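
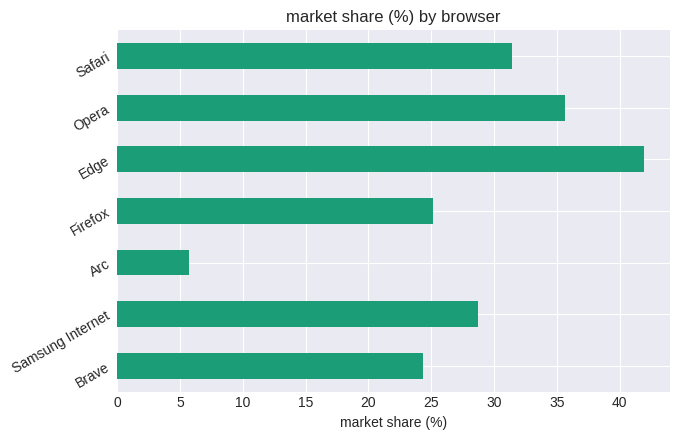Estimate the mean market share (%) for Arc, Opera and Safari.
(5 + 35 + 30) / 3 ≈ 23.

≈ 23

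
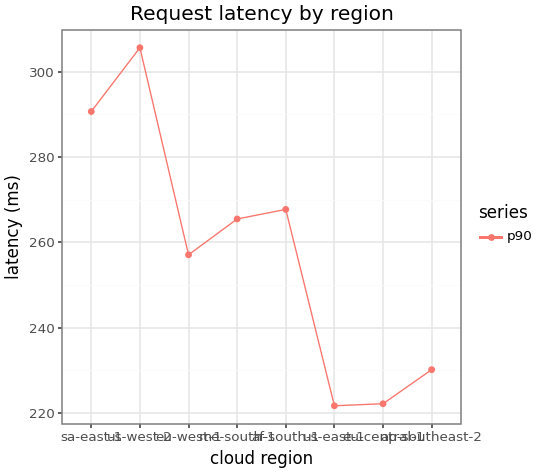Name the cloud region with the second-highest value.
sa-east-1

Top 3: us-west-2 ≈ 310, sa-east-1 ≈ 290, af-south-1 ≈ 270.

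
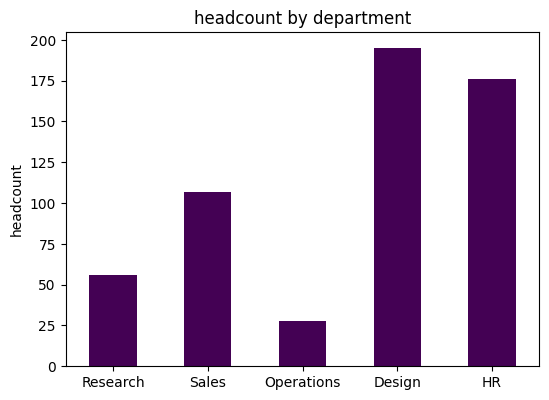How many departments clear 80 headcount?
3

Above 80: Sales, Design, HR.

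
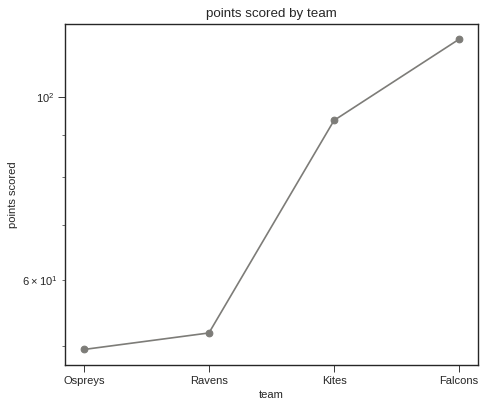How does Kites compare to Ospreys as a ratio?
≈ 1.8×

Kites ≈ 90, Ospreys ≈ 50; 90/50 ≈ 1.8.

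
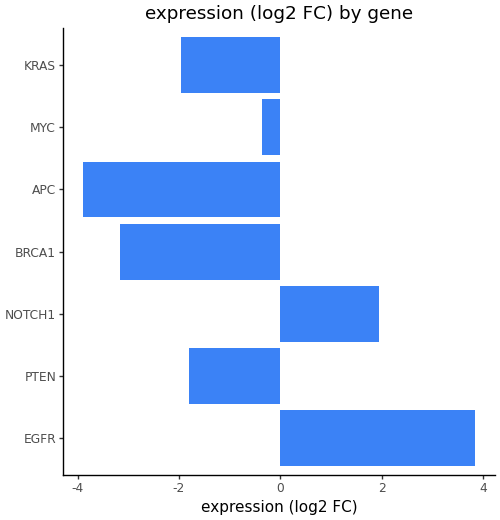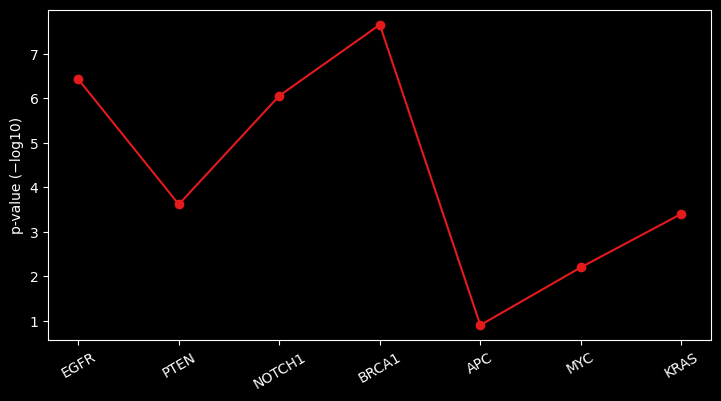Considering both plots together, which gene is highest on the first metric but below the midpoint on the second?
Chart 2 median p-value (−log10) ≈ 4; below-median genes: APC, MYC, KRAS. Among those, MYC has the highest expression (log2 FC) (≈ -0.5).

MYC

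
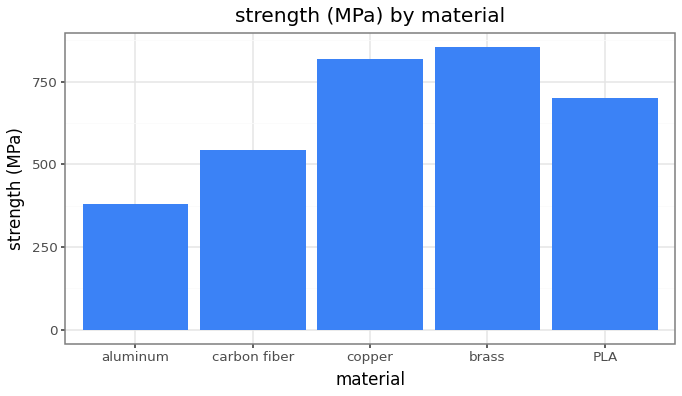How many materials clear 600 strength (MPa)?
3

Above 600: copper, brass, PLA.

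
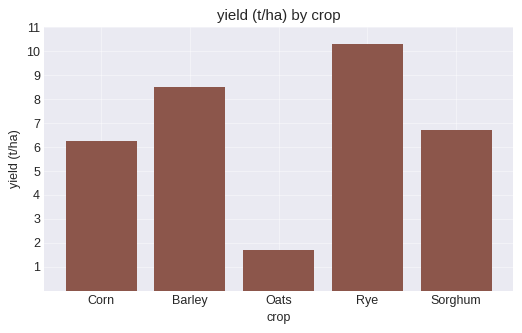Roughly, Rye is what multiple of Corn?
≈ 1.67×

Rye ≈ 10, Corn ≈ 6; 10/6 ≈ 1.67.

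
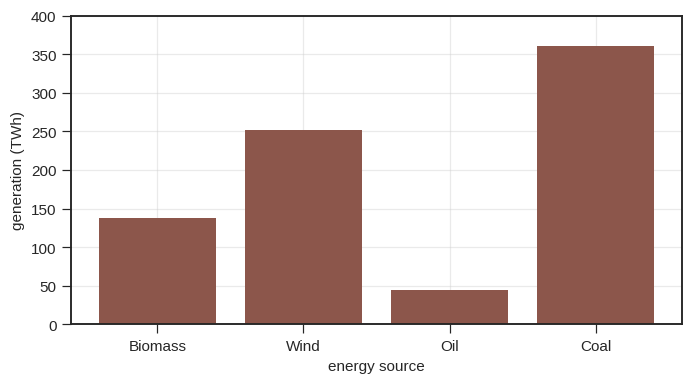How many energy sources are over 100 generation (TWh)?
3

Above 100: Biomass, Wind, Coal.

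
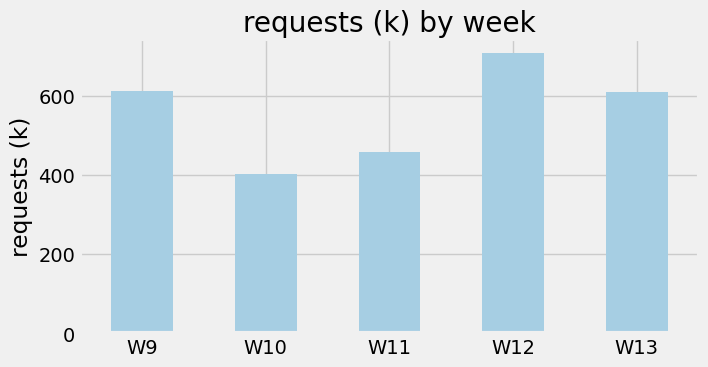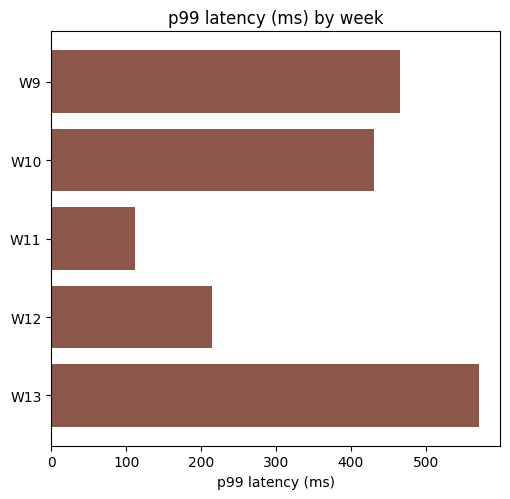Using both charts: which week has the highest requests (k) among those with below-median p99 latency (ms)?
Chart 2 median p99 latency (ms) ≈ 400; below-median weeks: W11, W12. Among those, W12 has the highest requests (k) (≈ 700).

W12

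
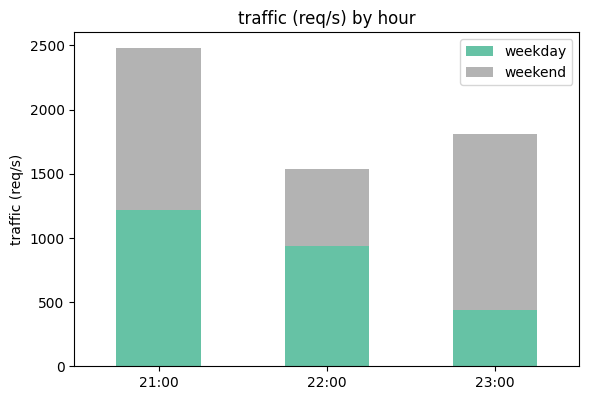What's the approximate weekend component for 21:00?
weekend top ≈ 2500, bottom ≈ 1000; segment ≈ 1500.

≈ 1500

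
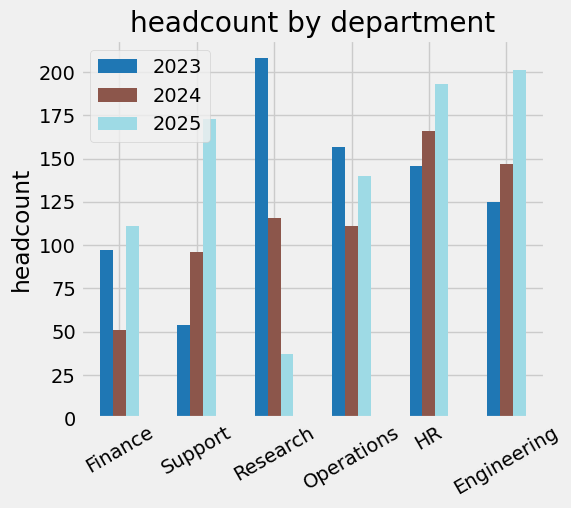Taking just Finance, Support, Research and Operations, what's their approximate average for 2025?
≈ 120

(120 + 180 + 40 + 140) / 4 ≈ 120.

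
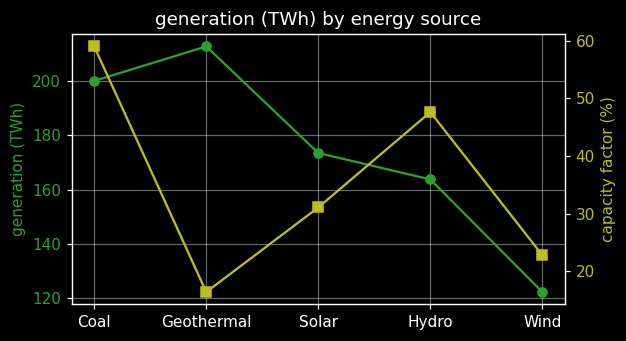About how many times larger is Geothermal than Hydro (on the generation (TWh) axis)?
Geothermal ≈ 210, Hydro ≈ 160; 210/160 ≈ 1.31.

≈ 1.31×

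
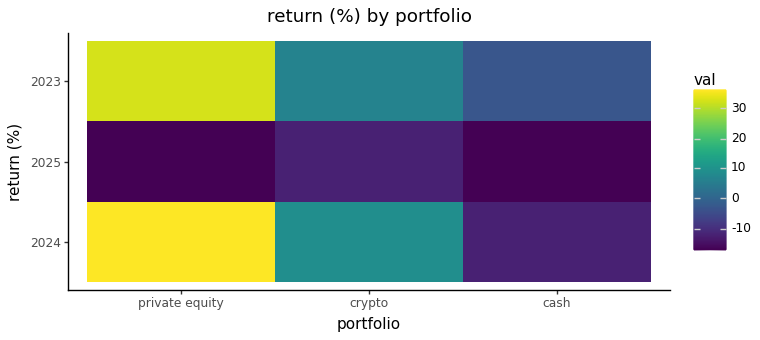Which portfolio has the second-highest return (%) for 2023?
crypto

Top 3 for 2023: private equity ≈ 35, crypto ≈ 5, cash ≈ -5.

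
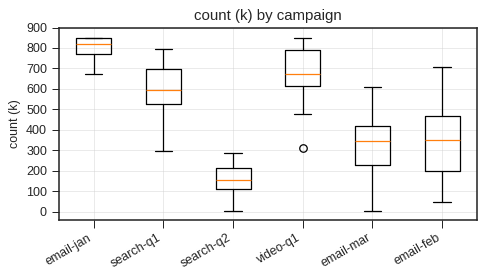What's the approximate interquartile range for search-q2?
≈ 100

Q3 ≈ 200, Q1 ≈ 100; IQR ≈ 100.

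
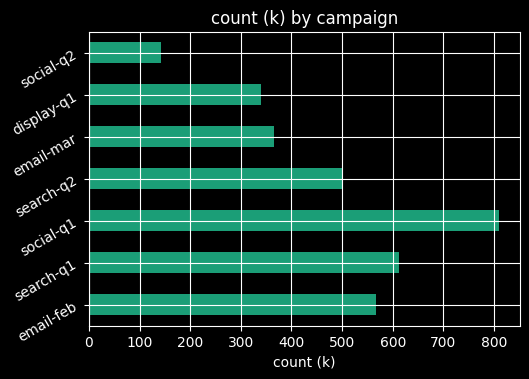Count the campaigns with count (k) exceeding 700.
1

Above 700: social-q1.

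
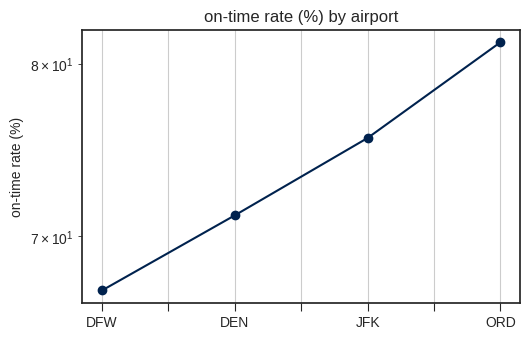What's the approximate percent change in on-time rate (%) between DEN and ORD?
DEN ≈ 72, ORD ≈ 82; (82 − 72) / 72 ≈ +13.9%.

≈ +13.9%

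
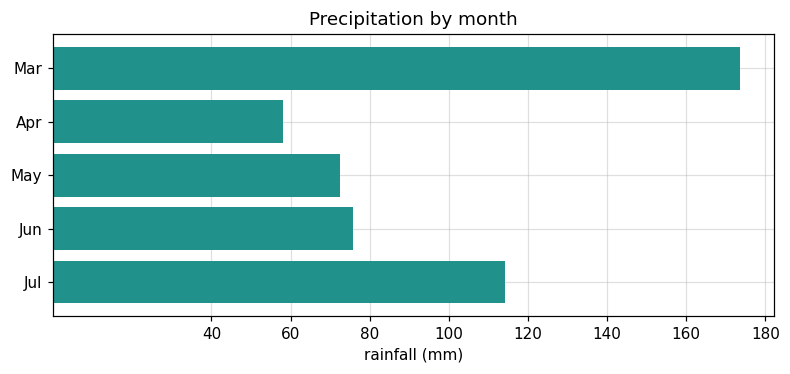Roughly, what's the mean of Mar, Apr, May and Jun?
≈ 100

(180 + 60 + 80 + 80) / 4 ≈ 100.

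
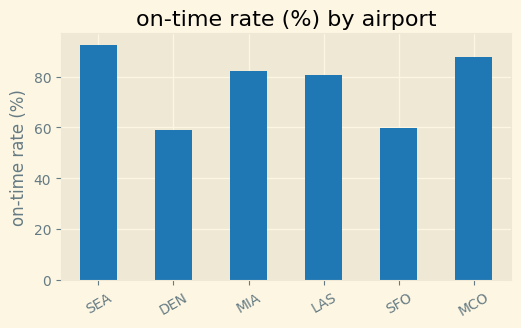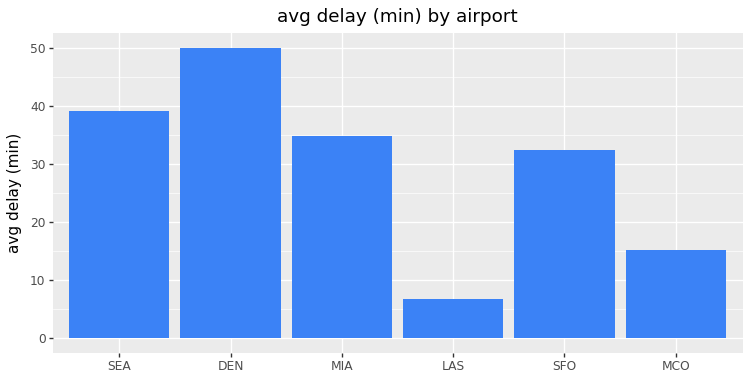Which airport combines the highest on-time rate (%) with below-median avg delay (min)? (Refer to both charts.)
Chart 2 median avg delay (min) ≈ 35; below-median airports: LAS, SFO, MCO. Among those, MCO has the highest on-time rate (%) (≈ 90).

MCO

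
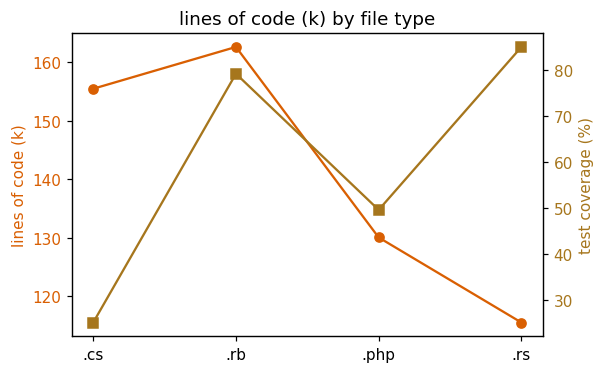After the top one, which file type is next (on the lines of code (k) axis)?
Top 3 (on the lines of code (k) axis): .rb ≈ 165, .cs ≈ 155, .php ≈ 130.

.cs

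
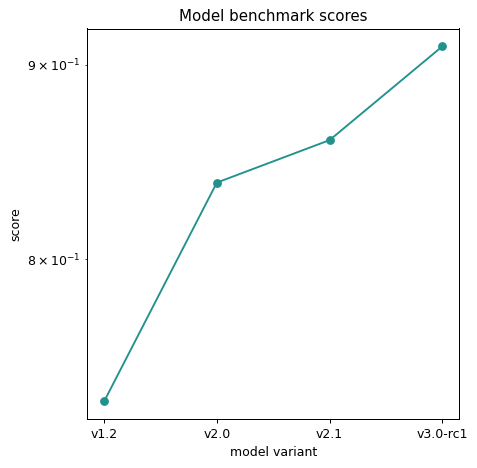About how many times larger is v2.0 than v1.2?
≈ 1.14×

v2.0 ≈ 0.84, v1.2 ≈ 0.74; 0.84/0.74 ≈ 1.14.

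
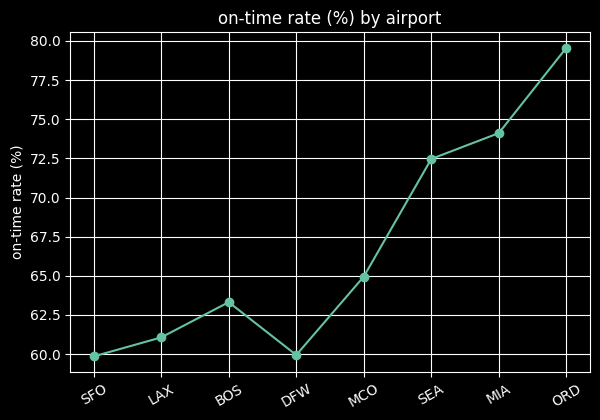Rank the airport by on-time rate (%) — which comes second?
MIA

Top 3: ORD ≈ 80, MIA ≈ 74, SEA ≈ 72.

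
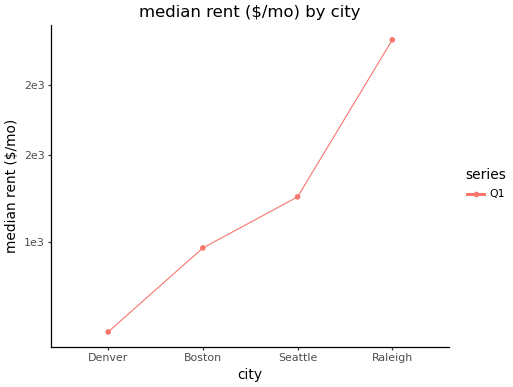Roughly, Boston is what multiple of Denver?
≈ 1.2×

Boston ≈ 1200, Denver ≈ 1000; 1200/1000 ≈ 1.2.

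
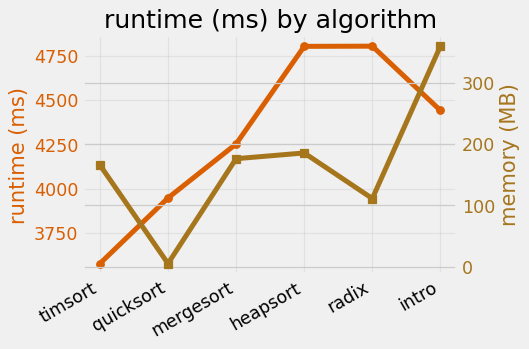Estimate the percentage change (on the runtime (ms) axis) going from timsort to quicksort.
timsort ≈ 3600, quicksort ≈ 4000; (4000 − 3600) / 3600 ≈ +11.1%.

≈ +11.1%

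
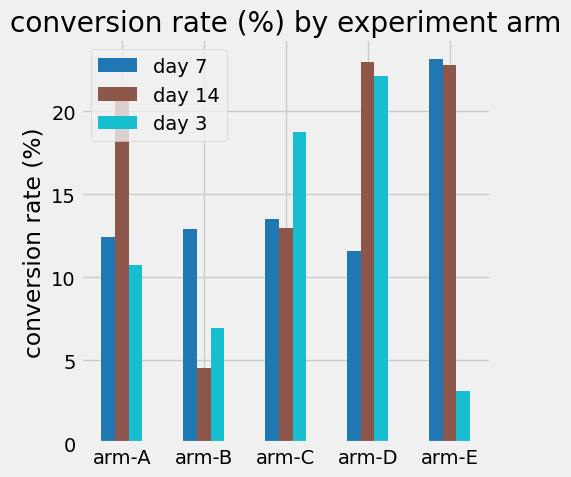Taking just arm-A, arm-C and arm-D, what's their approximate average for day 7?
(12 + 14 + 12) / 3 ≈ 13.

≈ 13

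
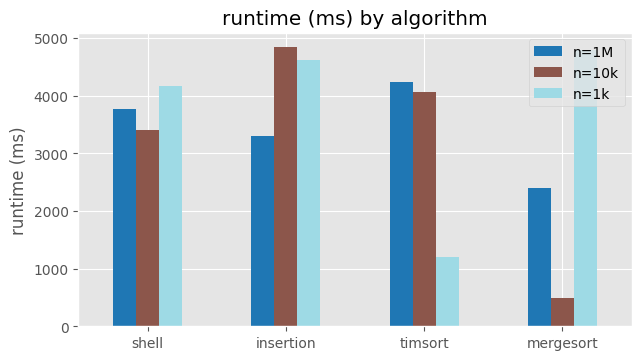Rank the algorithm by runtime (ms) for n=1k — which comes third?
Top 4 for n=1k: mergesort ≈ 5000, insertion ≈ 4500, shell ≈ 4000, timsort ≈ 1000.

shell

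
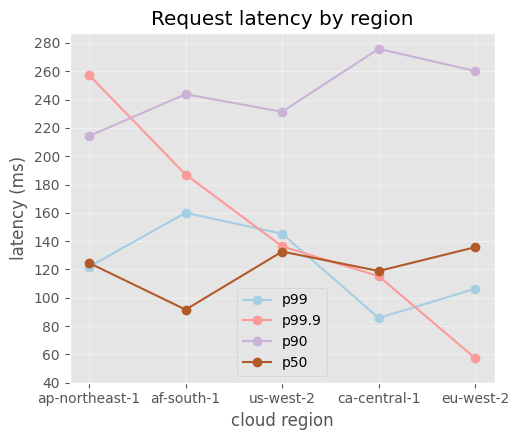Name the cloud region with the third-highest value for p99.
ap-northeast-1

Top 4 for p99: af-south-1 ≈ 160, us-west-2 ≈ 140, ap-northeast-1 ≈ 120, eu-west-2 ≈ 100.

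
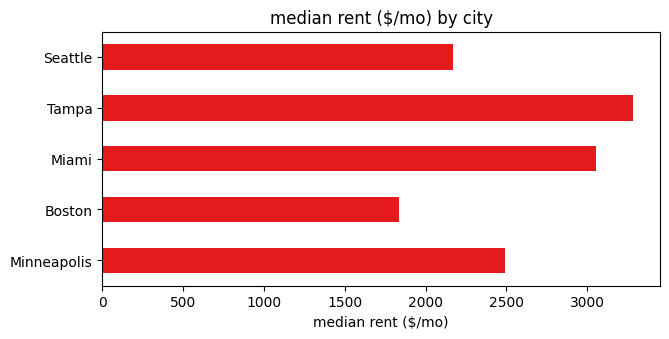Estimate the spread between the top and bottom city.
≈ 1500

Max Tampa ≈ 3500, min Boston ≈ 2000; range ≈ 1500.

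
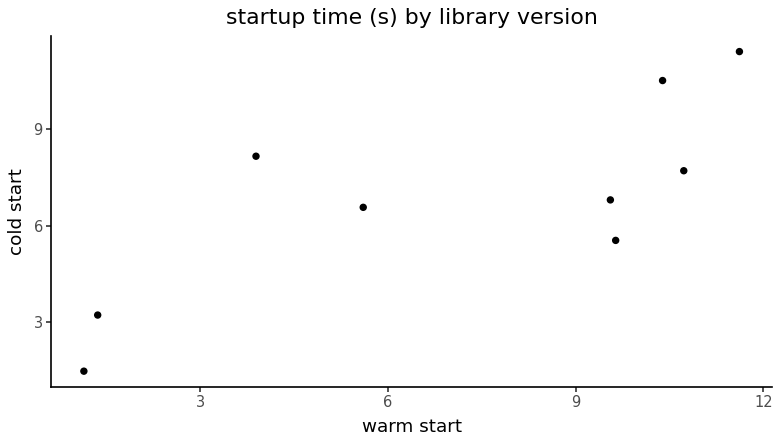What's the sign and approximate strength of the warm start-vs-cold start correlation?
Points are positively correlated; strong (|r| ≈ 0.8).

positive, strong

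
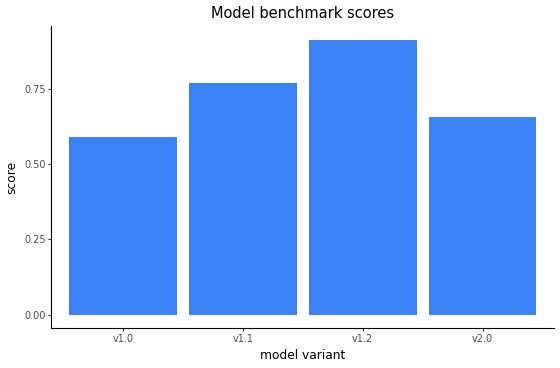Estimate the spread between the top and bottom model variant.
Max v1.2 ≈ 0.9, min v1.0 ≈ 0.6; range ≈ 0.3.

≈ 0.3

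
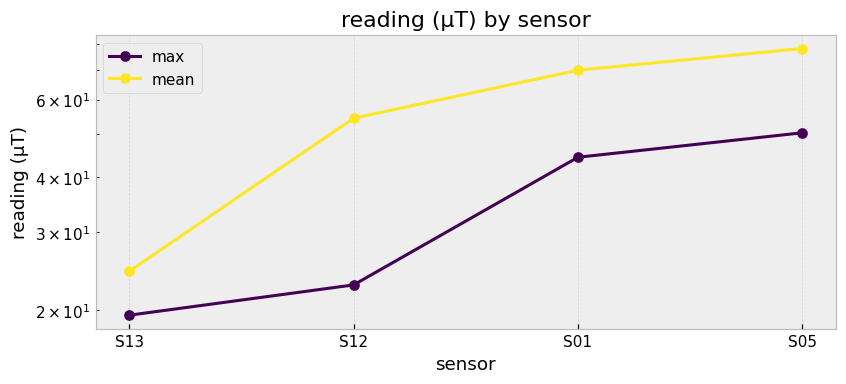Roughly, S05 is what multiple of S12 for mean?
≈ 1.45×

S05 ≈ 80, S12 ≈ 55; 80/55 ≈ 1.45.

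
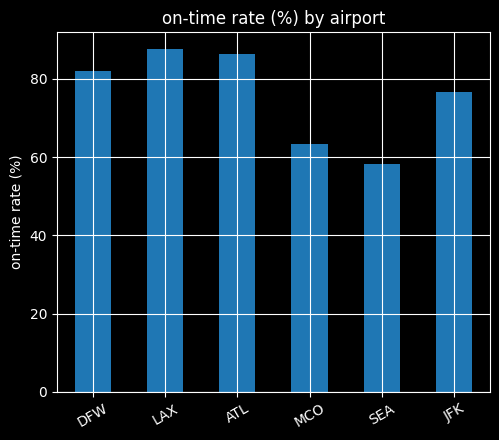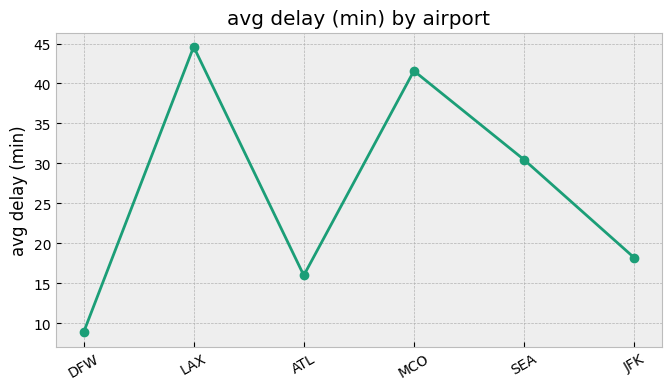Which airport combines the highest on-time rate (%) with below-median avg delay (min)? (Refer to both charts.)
Chart 2 median avg delay (min) ≈ 25; below-median airports: DFW, ATL, JFK. Among those, ATL has the highest on-time rate (%) (≈ 90).

ATL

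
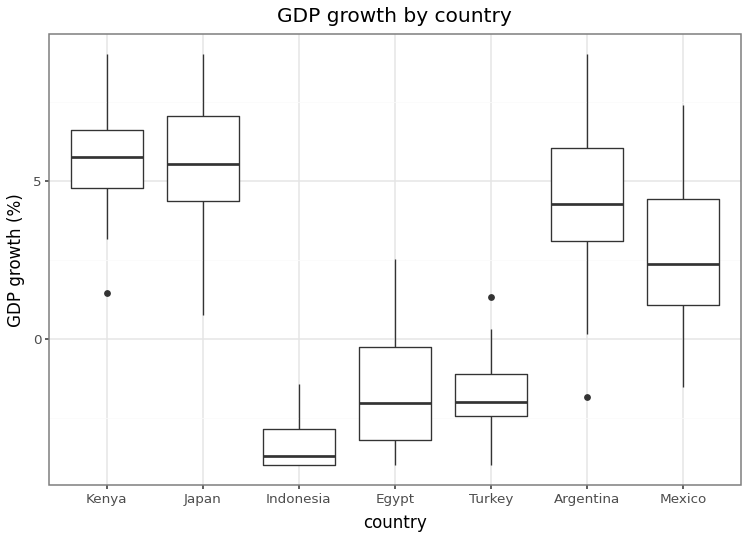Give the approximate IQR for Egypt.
≈ 3

Q3 ≈ 0, Q1 ≈ -3; IQR ≈ 3.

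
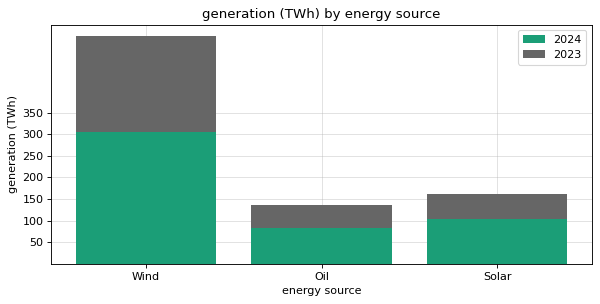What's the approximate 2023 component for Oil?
≈ 50

2023 top ≈ 150, bottom ≈ 100; segment ≈ 50.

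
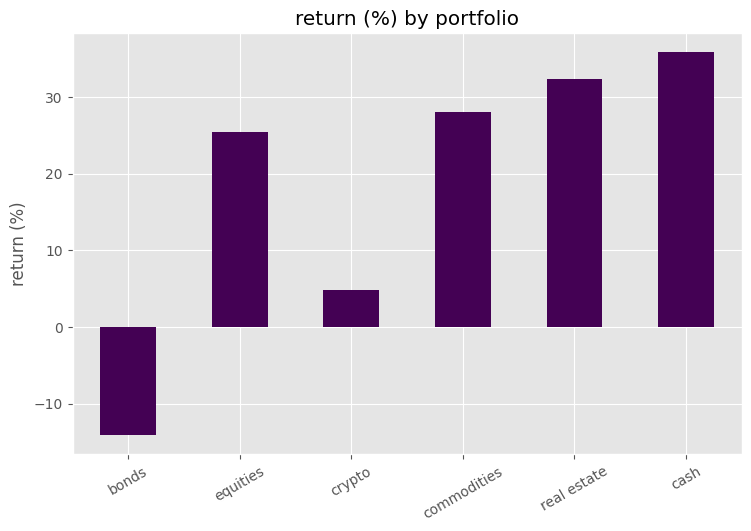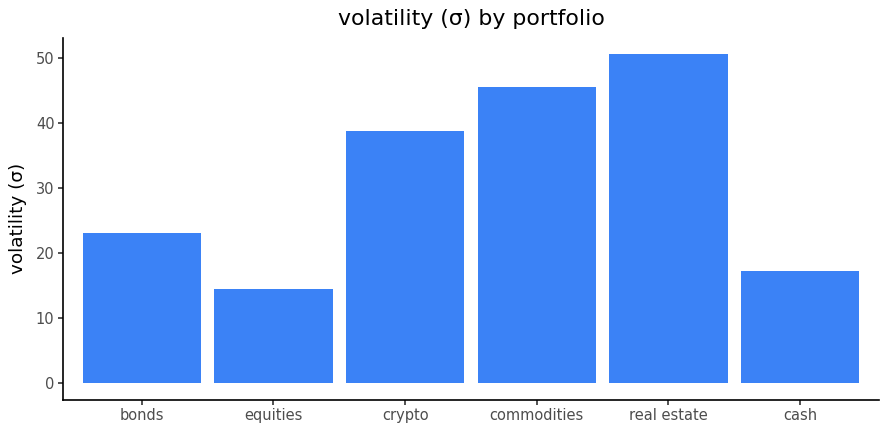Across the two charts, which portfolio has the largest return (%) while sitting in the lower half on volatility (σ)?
cash

Chart 2 median volatility (σ) ≈ 30; below-median portfolios: bonds, equities, cash. Among those, cash has the highest return (%) (≈ 35).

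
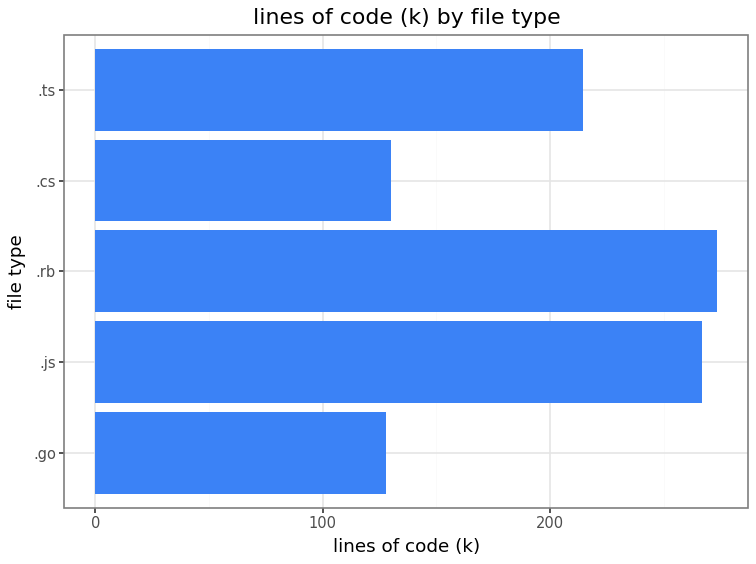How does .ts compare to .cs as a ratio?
.ts ≈ 225, .cs ≈ 125; 225/125 ≈ 1.8.

≈ 1.8×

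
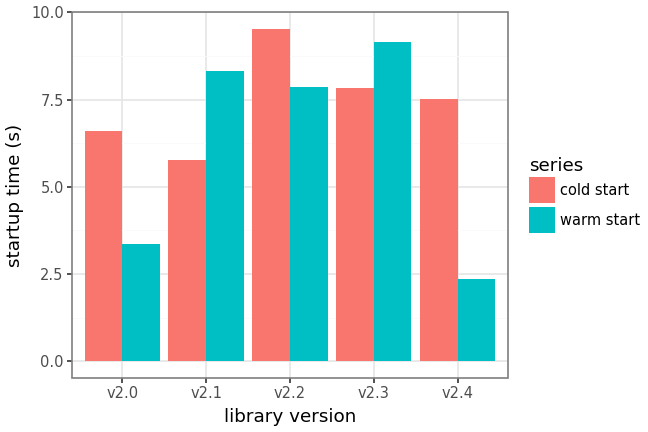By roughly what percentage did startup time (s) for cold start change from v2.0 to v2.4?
≈ +14.3%

v2.0 ≈ 7, v2.4 ≈ 8; (8 − 7) / 7 ≈ +14.3%.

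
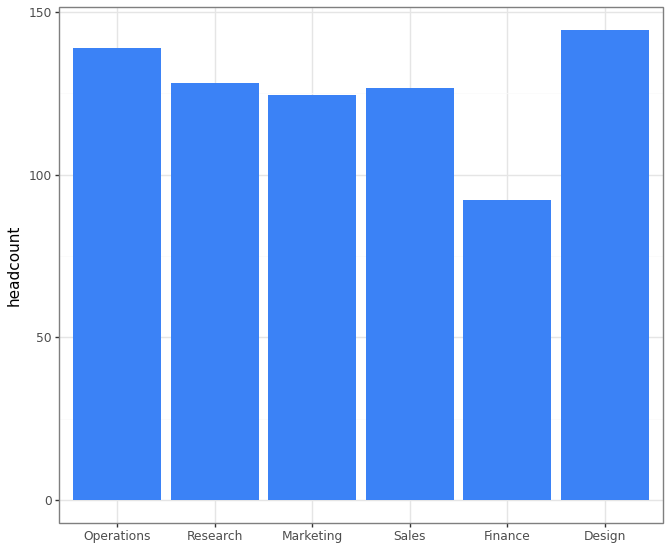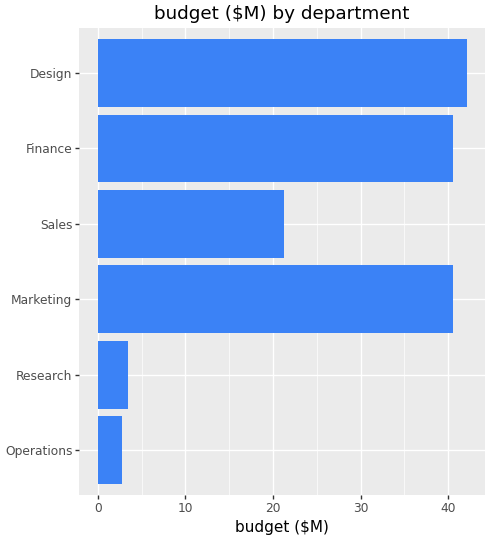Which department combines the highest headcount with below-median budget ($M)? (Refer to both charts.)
Chart 2 median budget ($M) ≈ 30; below-median departments: Operations, Research, Sales. Among those, Operations has the highest headcount (≈ 140).

Operations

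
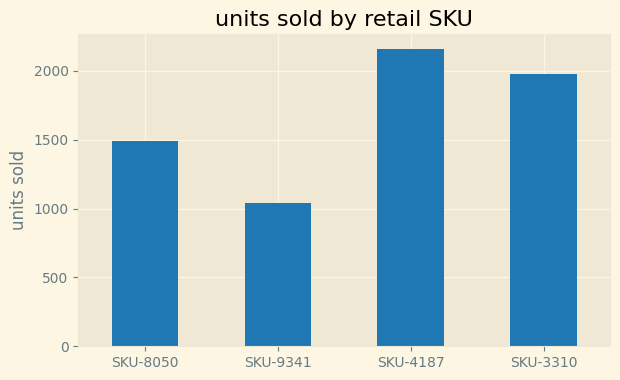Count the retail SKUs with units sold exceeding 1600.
Above 1600: SKU-4187, SKU-3310.

2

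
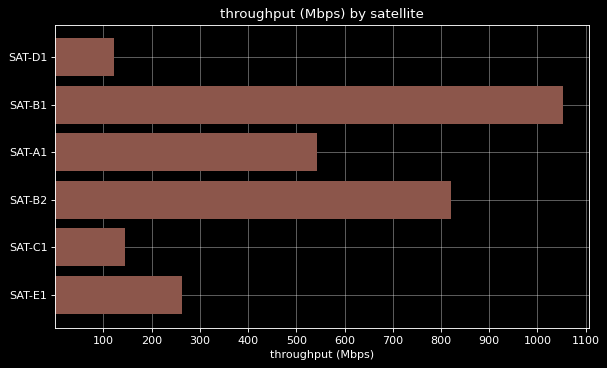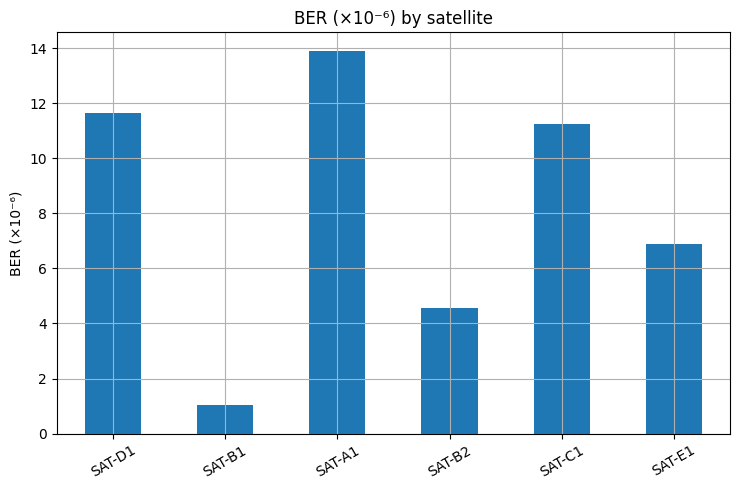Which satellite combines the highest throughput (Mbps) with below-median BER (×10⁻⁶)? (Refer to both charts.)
SAT-B1

Chart 2 median BER (×10⁻⁶) ≈ 10; below-median satellites: SAT-B1, SAT-B2, SAT-E1. Among those, SAT-B1 has the highest throughput (Mbps) (≈ 1100).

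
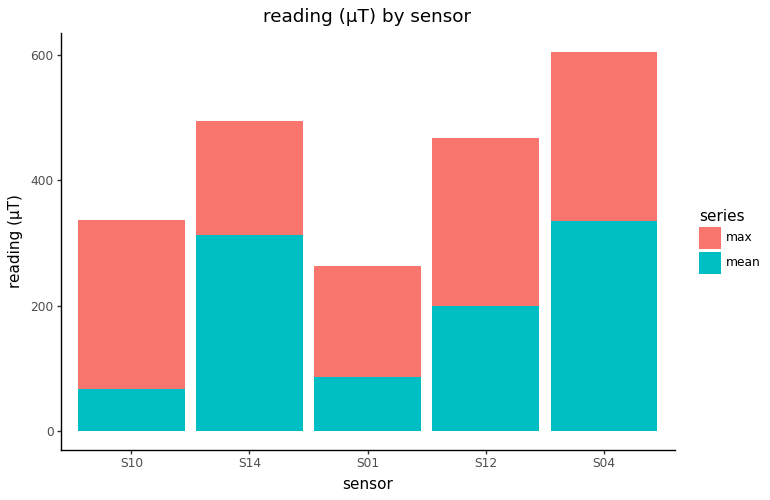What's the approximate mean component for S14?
≈ 300

mean top ≈ 300, bottom ≈ 0; segment ≈ 300.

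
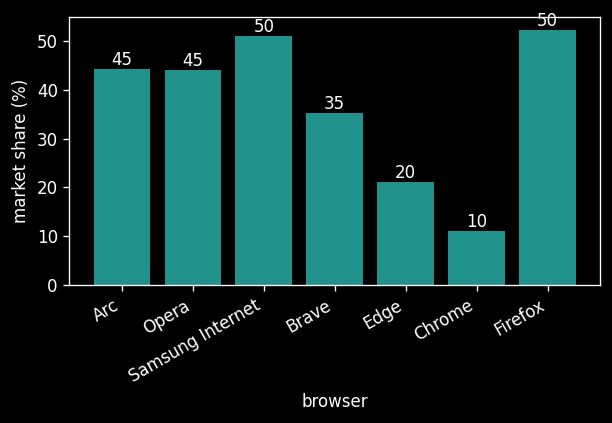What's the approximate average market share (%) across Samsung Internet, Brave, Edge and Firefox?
(50 + 35 + 20 + 50) / 4 ≈ 39.

≈ 39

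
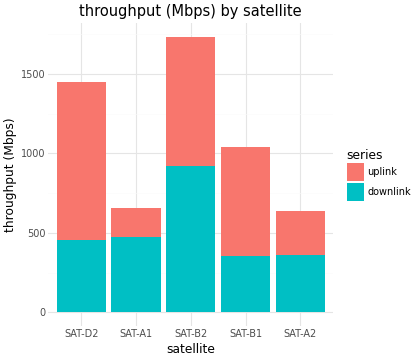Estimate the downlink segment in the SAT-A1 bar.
≈ 400

downlink top ≈ 400, bottom ≈ 0; segment ≈ 400.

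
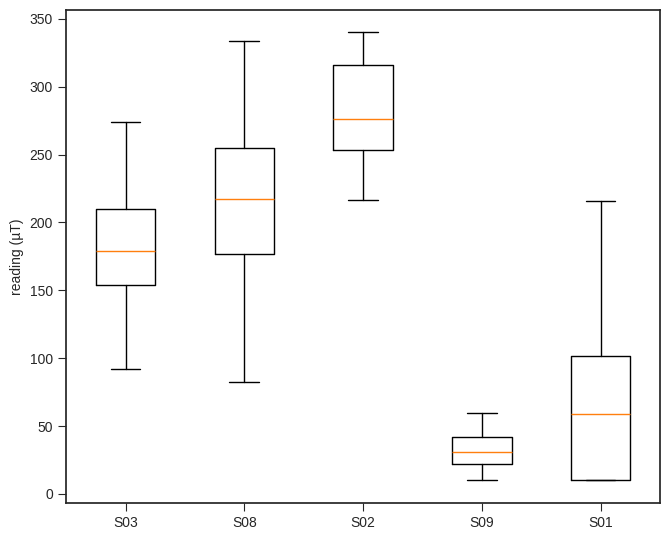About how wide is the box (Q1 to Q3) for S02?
Q3 ≈ 325, Q1 ≈ 250; IQR ≈ 75.

≈ 75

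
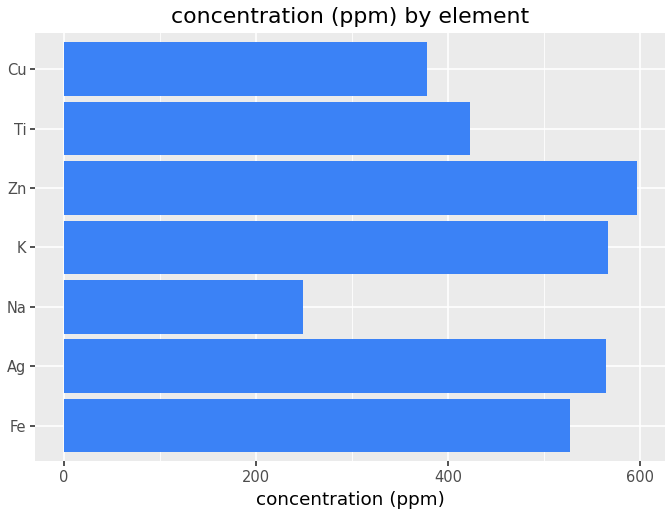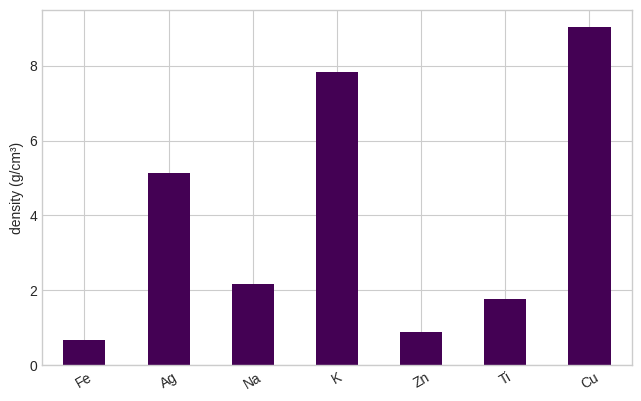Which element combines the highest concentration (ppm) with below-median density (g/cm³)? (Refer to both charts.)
Zn

Chart 2 median density (g/cm³) ≈ 2; below-median elements: Fe, Zn, Ti. Among those, Zn has the highest concentration (ppm) (≈ 600).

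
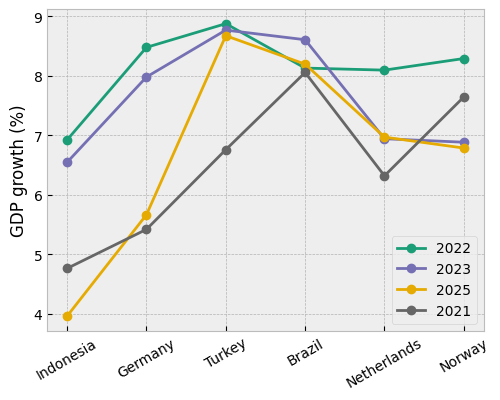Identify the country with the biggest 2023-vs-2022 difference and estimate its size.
Norway: 2023 ≈ 7.0, 2022 ≈ 8.5 → gap ≈ 1.5. Next-largest (Netherlands) is only ≈ 1.0.

Norway, ≈ 1.5 %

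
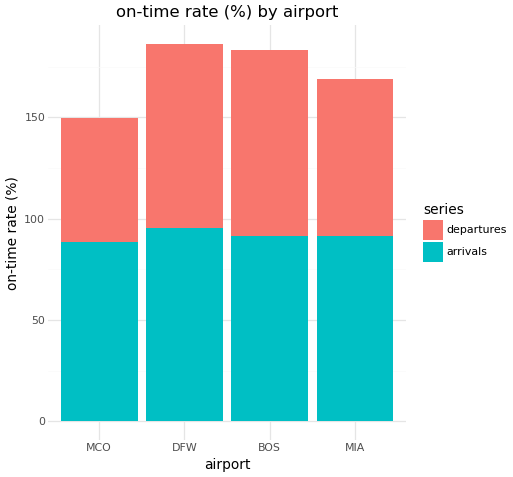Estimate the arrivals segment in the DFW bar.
≈ 100

arrivals top ≈ 100, bottom ≈ 0; segment ≈ 100.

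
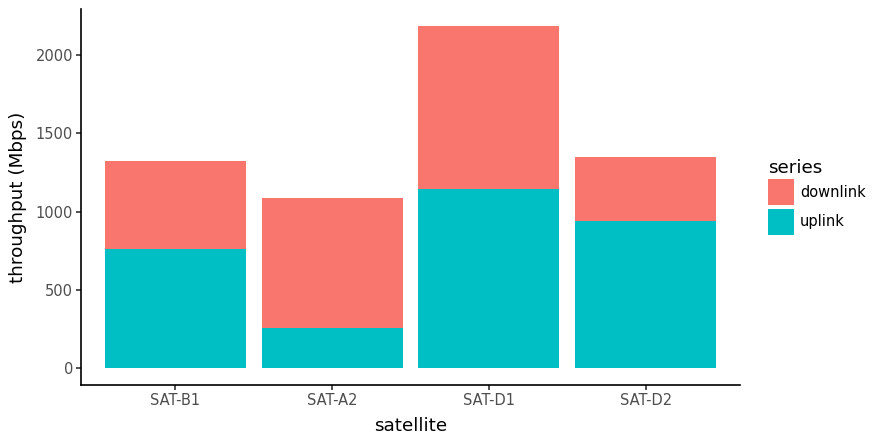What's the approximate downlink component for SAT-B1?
≈ 600

downlink top ≈ 1400, bottom ≈ 800; segment ≈ 600.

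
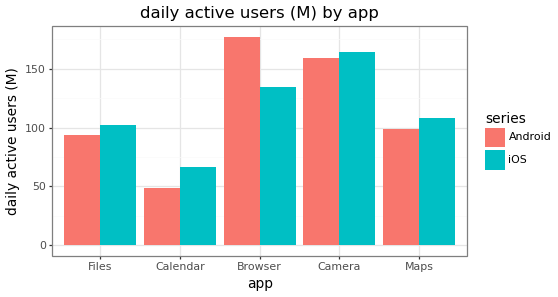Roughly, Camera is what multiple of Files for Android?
Camera ≈ 160, Files ≈ 100; 160/100 ≈ 1.6.

≈ 1.6×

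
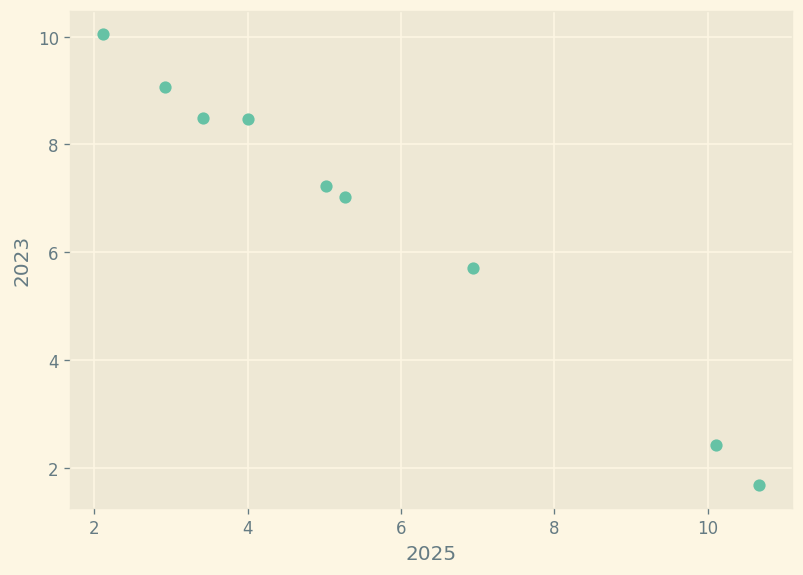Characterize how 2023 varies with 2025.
Points are negatively correlated; strong (|r| ≈ 1.0).

negative, strong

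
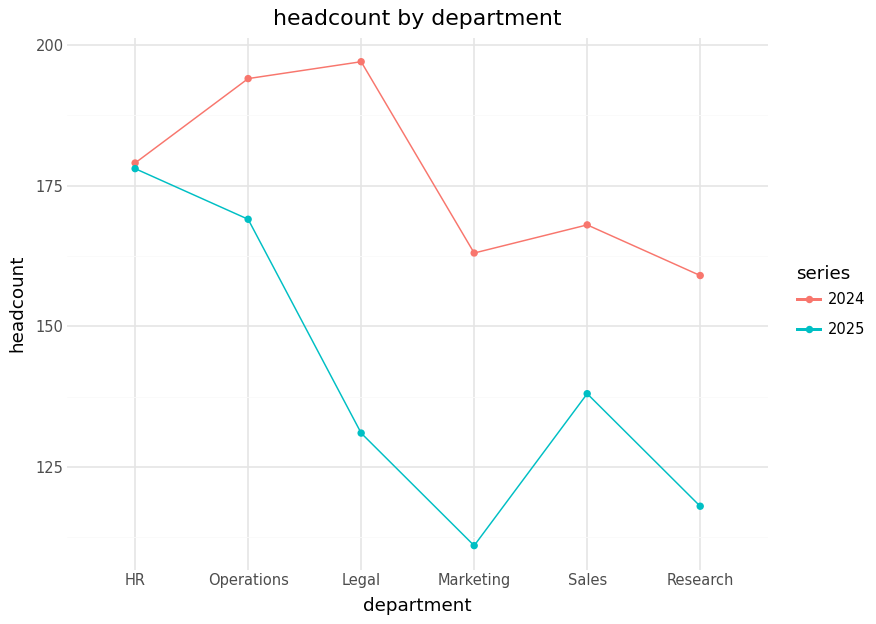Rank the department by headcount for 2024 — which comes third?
Top 4 for 2024: Legal ≈ 200, Operations ≈ 190, HR ≈ 180, Sales ≈ 170.

HR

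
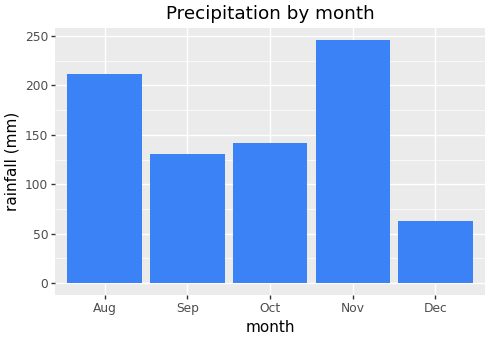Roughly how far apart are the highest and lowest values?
≈ 175

Max Nov ≈ 250, min Dec ≈ 75; range ≈ 175.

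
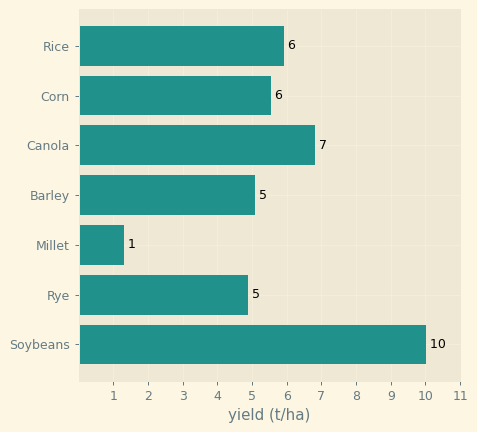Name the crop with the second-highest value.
Canola

Top 3: Soybeans ≈ 10, Canola ≈ 7, Rice ≈ 6.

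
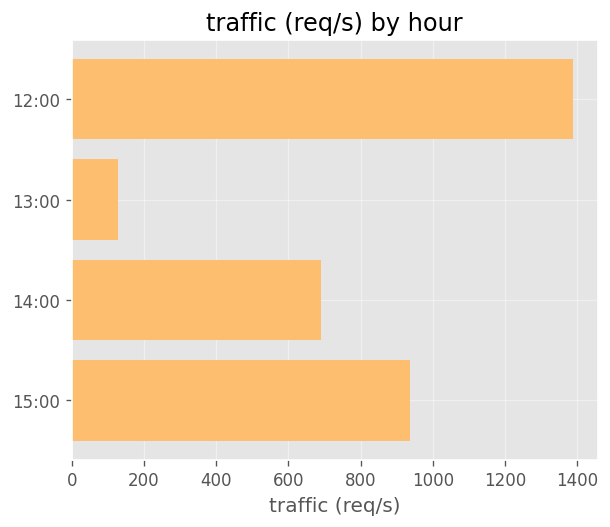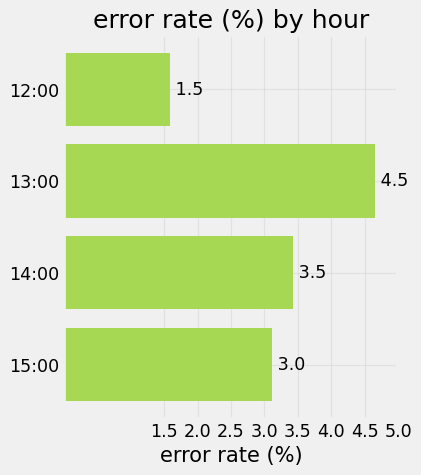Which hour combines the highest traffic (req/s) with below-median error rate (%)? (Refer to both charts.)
Chart 2 median error rate (%) ≈ 3.5; below-median hours: 12:00, 15:00. Among those, 12:00 has the highest traffic (req/s) (≈ 1400).

12:00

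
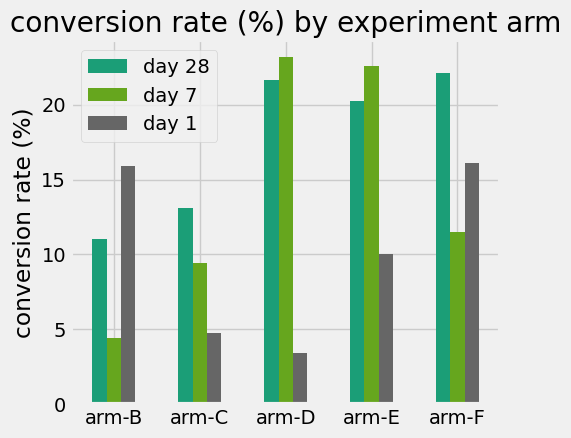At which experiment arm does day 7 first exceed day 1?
arm-C

arm-B: day 7 ≈ 4 vs day 1 ≈ 16 (not yet); arm-C: day 7 ≈ 10 vs day 1 ≈ 4 (first crossover).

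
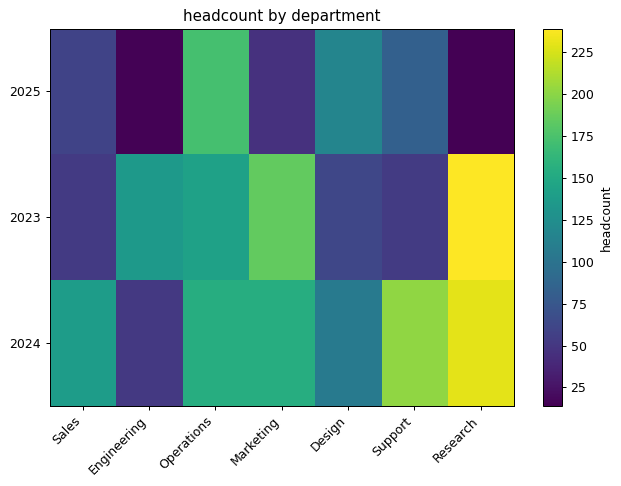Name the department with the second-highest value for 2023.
Top 3 for 2023: Research ≈ 240, Marketing ≈ 180, Operations ≈ 140.

Marketing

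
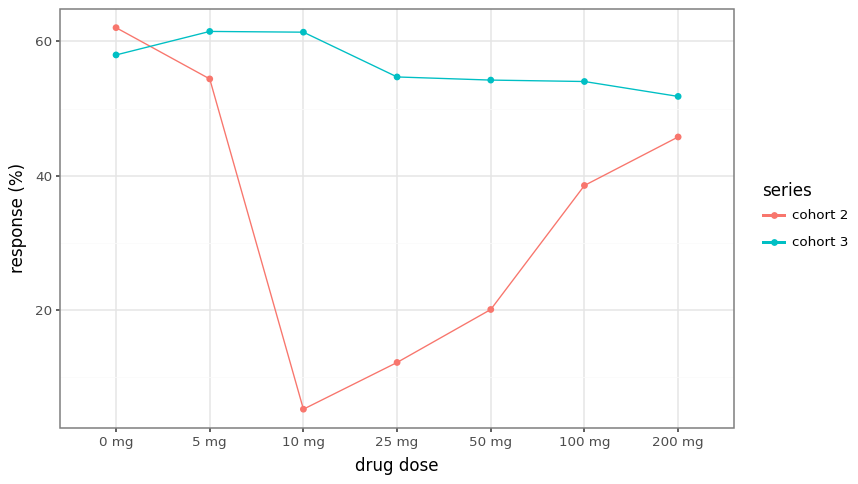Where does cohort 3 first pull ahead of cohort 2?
0 mg: cohort 3 ≈ 60 vs cohort 2 ≈ 60 (not yet); 5 mg: cohort 3 ≈ 60 vs cohort 2 ≈ 55 (first crossover).

5 mg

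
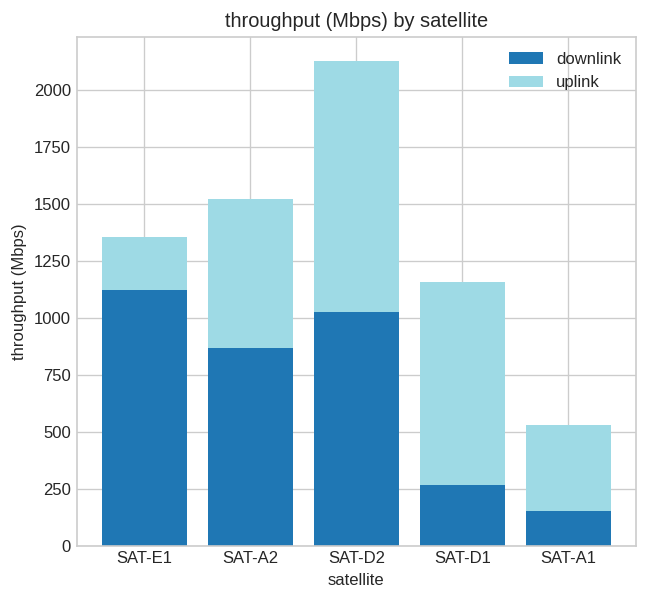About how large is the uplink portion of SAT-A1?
uplink top ≈ 600, bottom ≈ 200; segment ≈ 400.

≈ 400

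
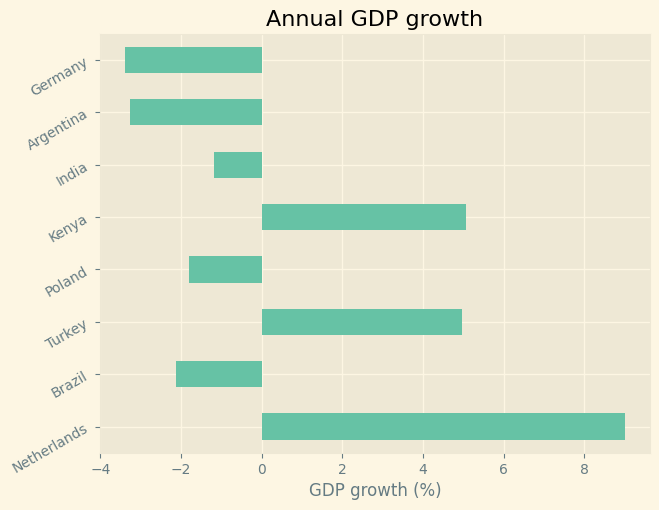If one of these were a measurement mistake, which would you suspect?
Netherlands

Netherlands ≈ 8; the rest sit between ≈ -4 and ≈ 6.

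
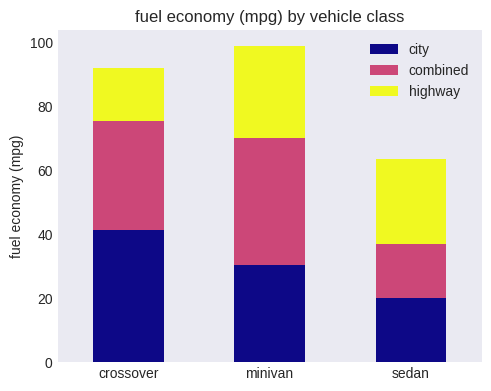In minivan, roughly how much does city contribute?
city top ≈ 30, bottom ≈ 0; segment ≈ 30.

≈ 30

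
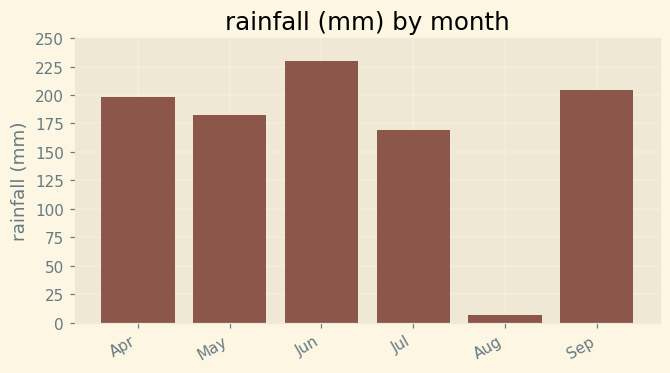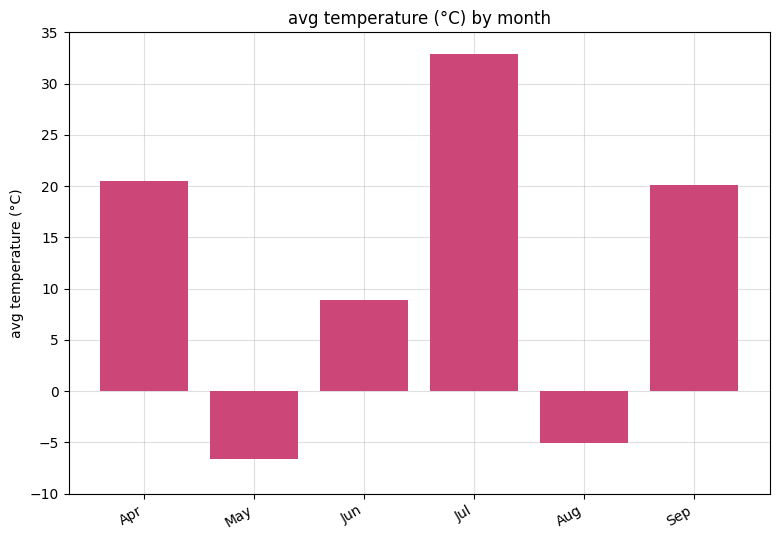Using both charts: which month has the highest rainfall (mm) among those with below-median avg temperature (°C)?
Chart 2 median avg temperature (°C) ≈ 15; below-median months: May, Jun, Aug. Among those, Jun has the highest rainfall (mm) (≈ 225).

Jun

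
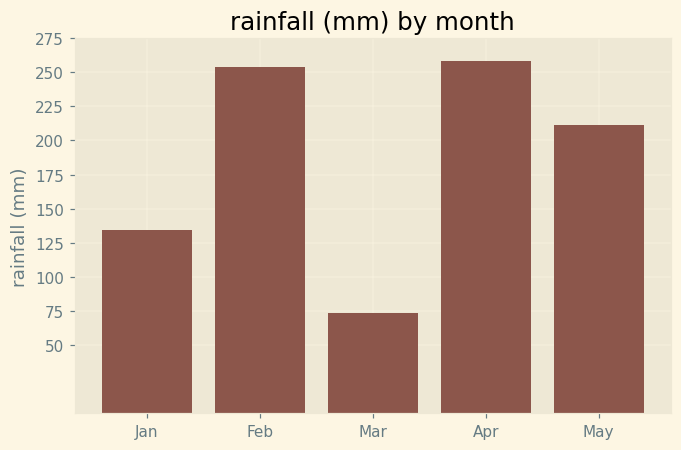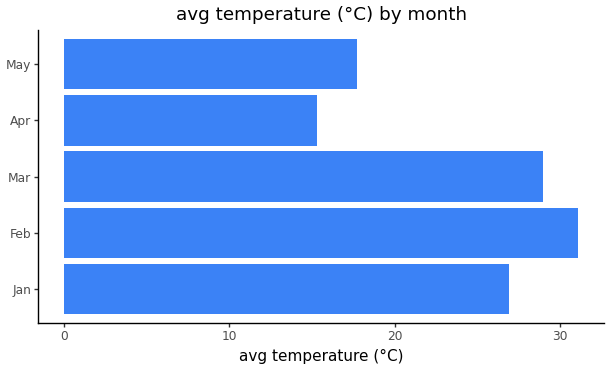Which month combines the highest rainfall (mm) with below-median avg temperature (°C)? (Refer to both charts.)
Apr

Chart 2 median avg temperature (°C) ≈ 25; below-median months: Apr, May. Among those, Apr has the highest rainfall (mm) (≈ 250).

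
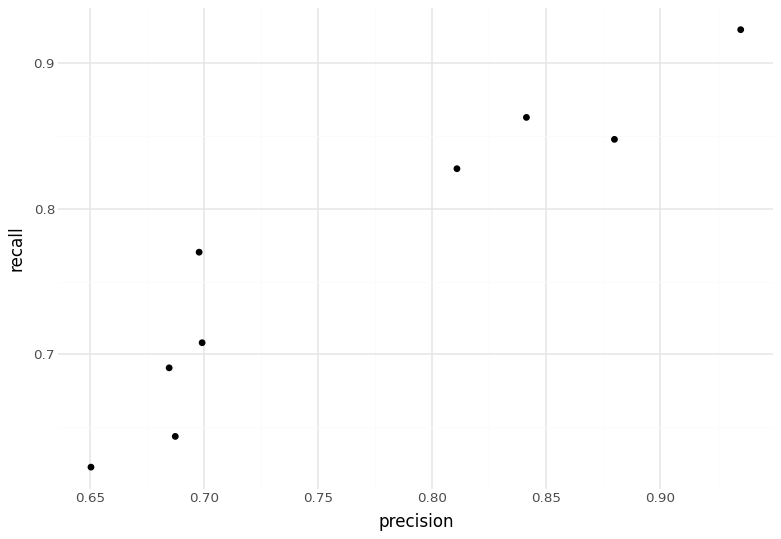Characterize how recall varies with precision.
Points are positively correlated; strong (|r| ≈ 0.9).

positive, strong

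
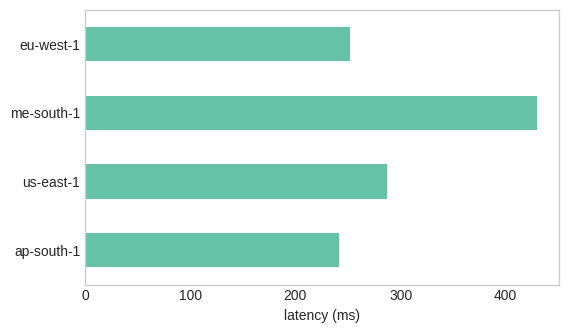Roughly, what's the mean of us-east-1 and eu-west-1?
≈ 275

(300 + 250) / 2 ≈ 275.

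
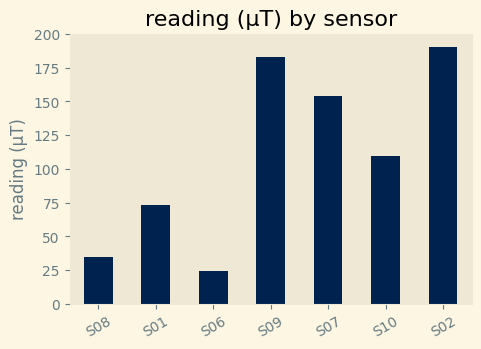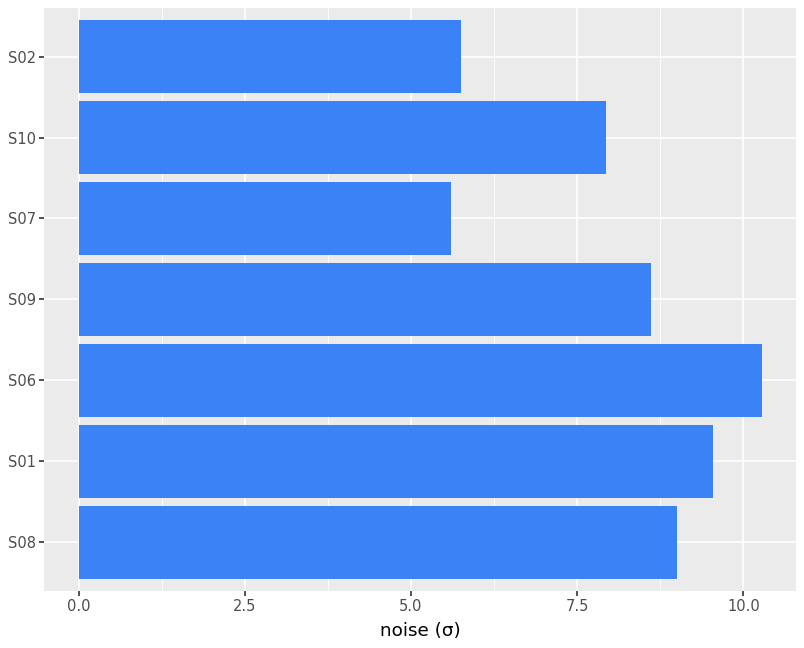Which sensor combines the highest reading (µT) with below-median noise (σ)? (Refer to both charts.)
S02

Chart 2 median noise (σ) ≈ 9; below-median sensors: S07, S10, S02. Among those, S02 has the highest reading (µT) (≈ 200).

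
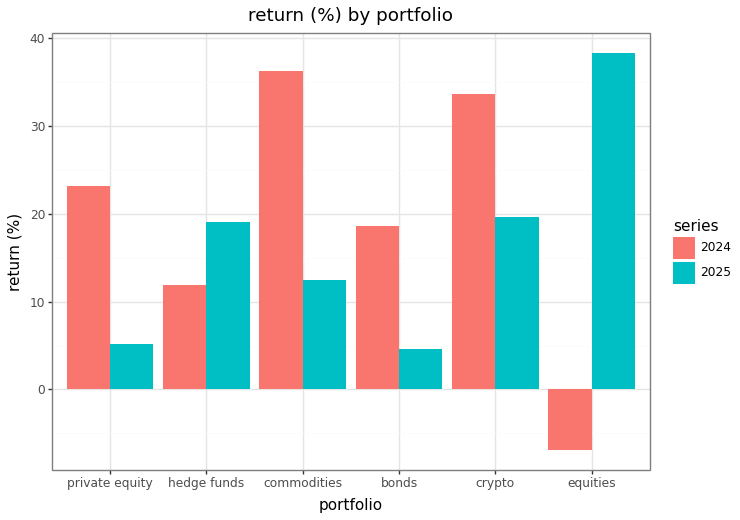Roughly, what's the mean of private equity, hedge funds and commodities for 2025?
(5 + 20 + 15) / 3 ≈ 13.

≈ 13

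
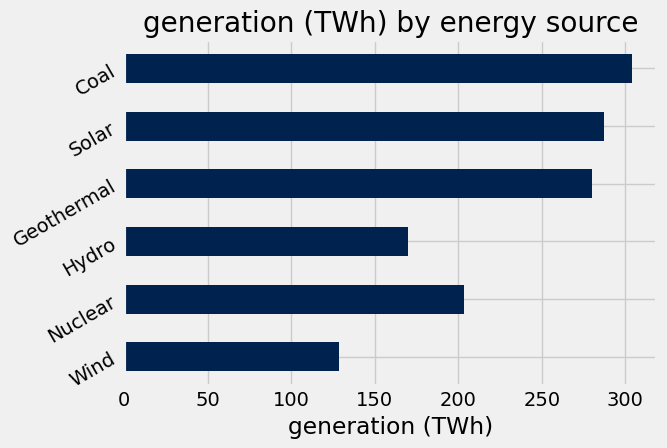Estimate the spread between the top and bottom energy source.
≈ 150

Max Coal ≈ 300, min Wind ≈ 150; range ≈ 150.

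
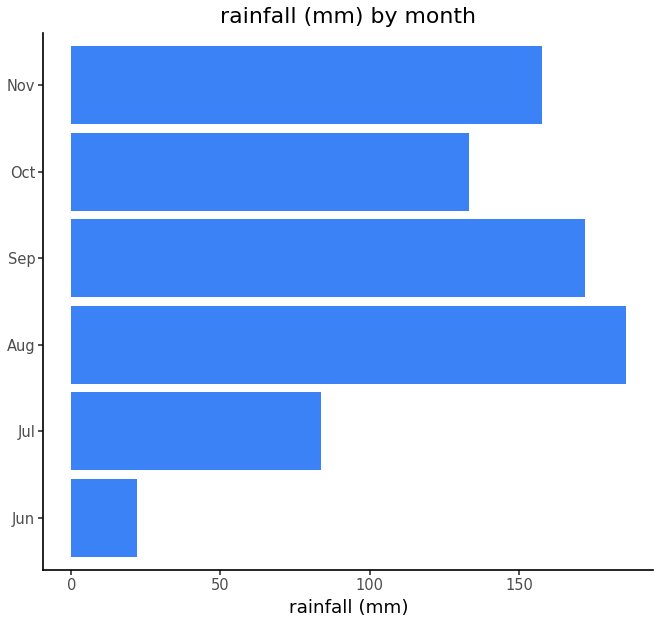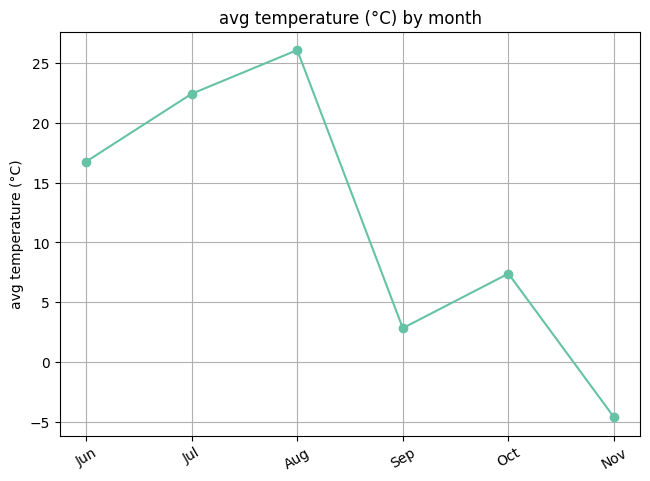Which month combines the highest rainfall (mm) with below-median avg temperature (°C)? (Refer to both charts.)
Chart 2 median avg temperature (°C) ≈ 10; below-median months: Sep, Oct, Nov. Among those, Sep has the highest rainfall (mm) (≈ 180).

Sep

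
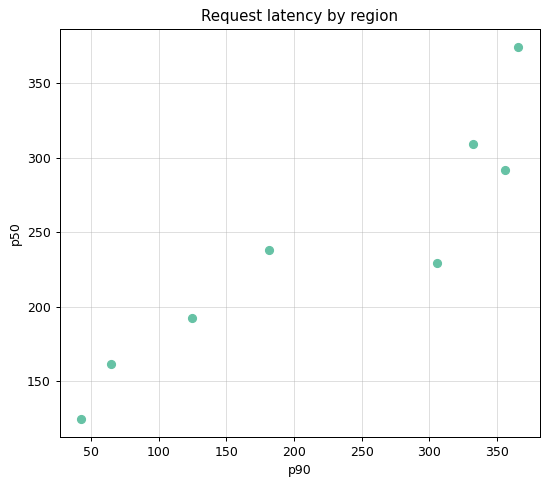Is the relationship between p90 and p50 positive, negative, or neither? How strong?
positive, strong

Points are positively correlated; strong (|r| ≈ 0.9).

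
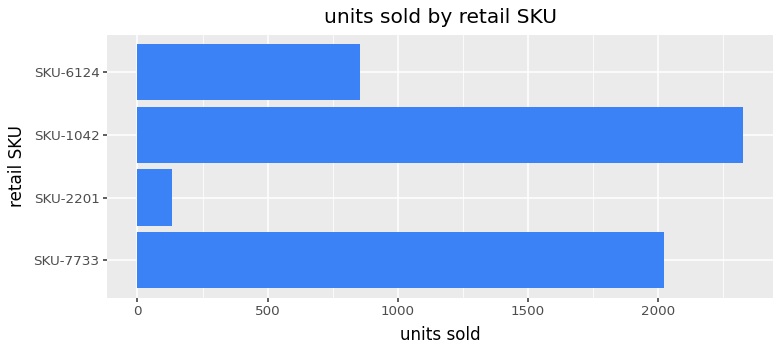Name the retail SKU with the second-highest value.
SKU-7733

Top 3: SKU-1042 ≈ 2400, SKU-7733 ≈ 2000, SKU-6124 ≈ 800.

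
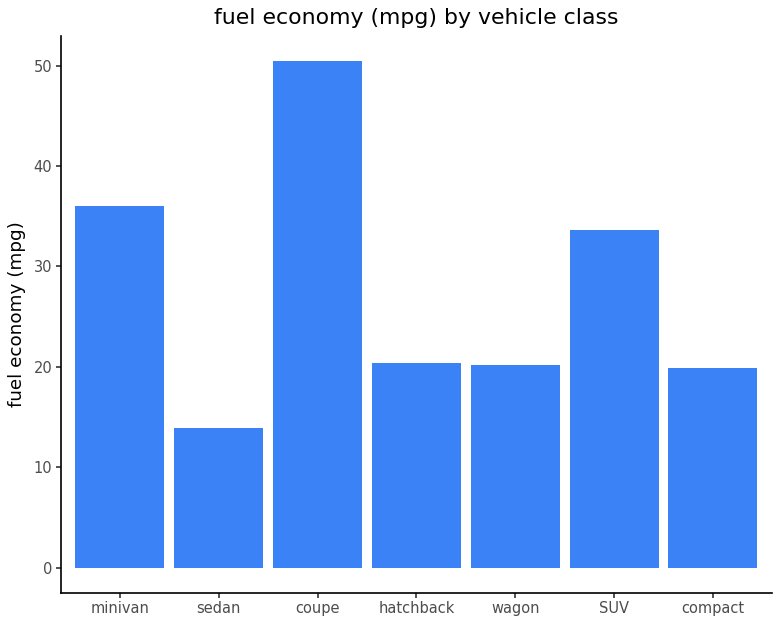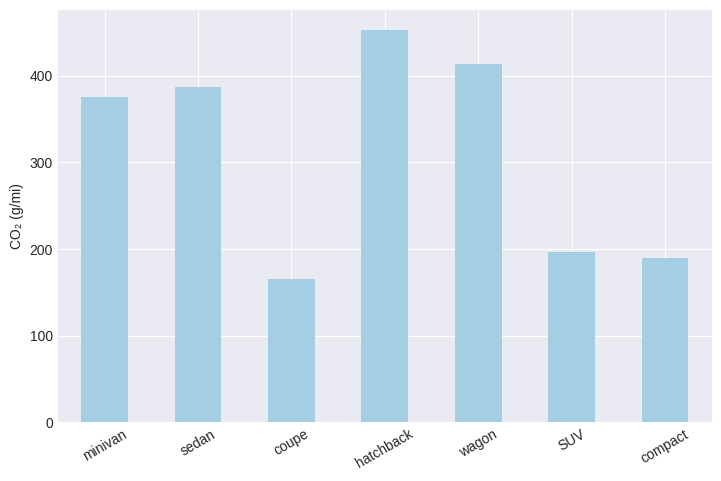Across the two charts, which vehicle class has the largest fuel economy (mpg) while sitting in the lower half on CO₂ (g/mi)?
Chart 2 median CO₂ (g/mi) ≈ 400; below-median vehicle classes: coupe, SUV, compact. Among those, coupe has the highest fuel economy (mpg) (≈ 50).

coupe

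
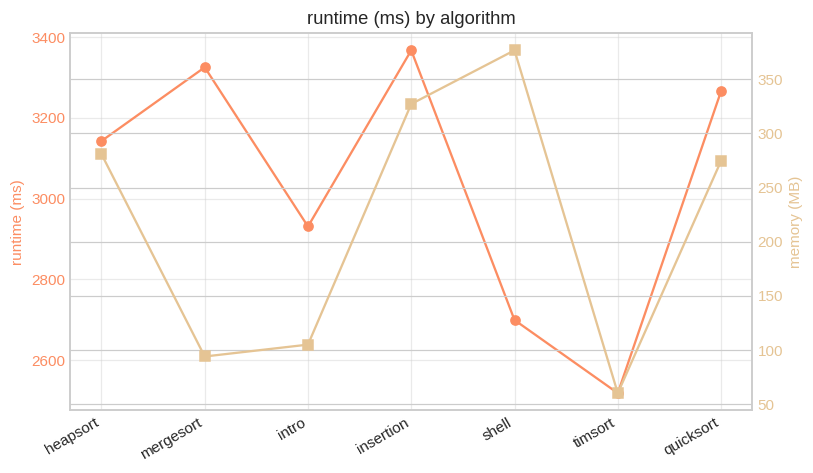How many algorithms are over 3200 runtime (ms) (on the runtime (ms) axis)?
3

Above 3200: mergesort, insertion, quicksort.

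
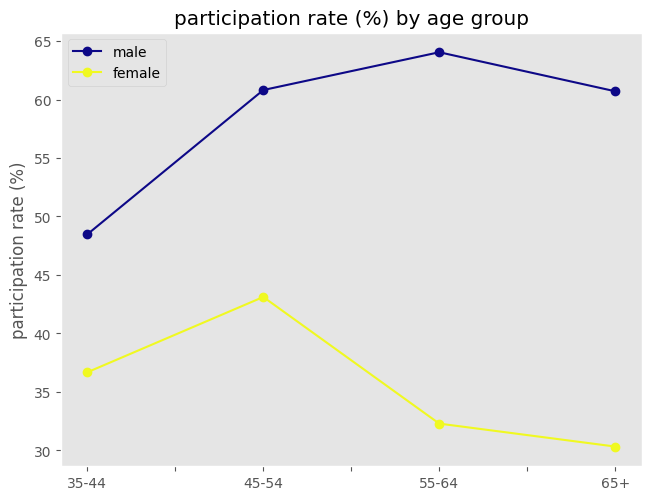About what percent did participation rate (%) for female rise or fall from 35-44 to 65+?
≈ -14.3%

35-44 ≈ 35, 65+ ≈ 30; (30 − 35) / 35 ≈ -14.3%.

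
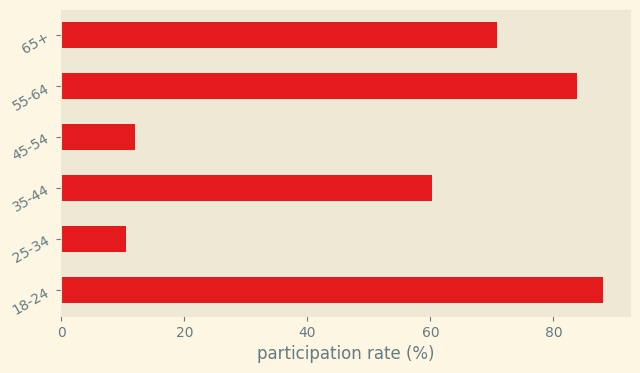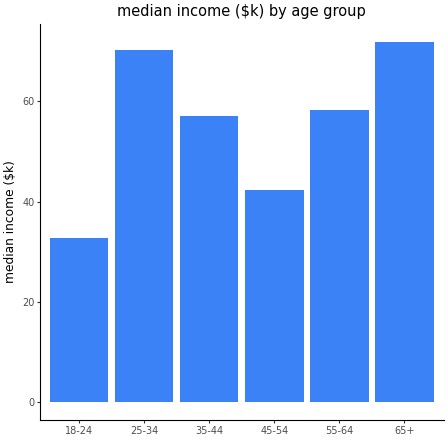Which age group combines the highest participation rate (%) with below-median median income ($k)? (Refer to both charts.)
18-24

Chart 2 median median income ($k) ≈ 60; below-median age groups: 18-24, 35-44, 45-54. Among those, 18-24 has the highest participation rate (%) (≈ 90).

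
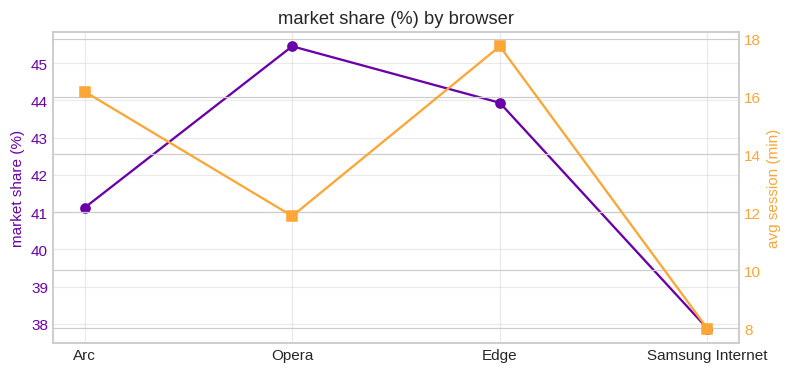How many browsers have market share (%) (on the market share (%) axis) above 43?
2

Above 43: Opera, Edge.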